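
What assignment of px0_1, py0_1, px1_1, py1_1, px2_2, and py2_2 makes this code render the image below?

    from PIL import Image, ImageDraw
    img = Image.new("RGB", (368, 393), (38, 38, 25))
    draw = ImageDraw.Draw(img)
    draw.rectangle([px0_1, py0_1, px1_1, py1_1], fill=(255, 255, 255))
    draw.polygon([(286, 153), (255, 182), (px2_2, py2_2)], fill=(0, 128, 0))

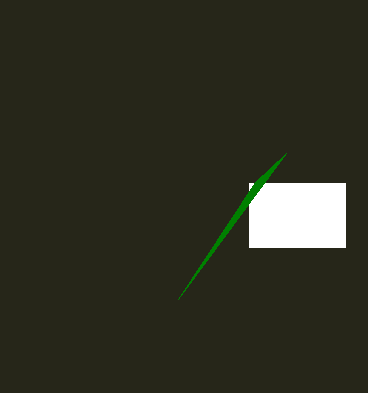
px0_1 = 249
py0_1 = 183
px1_1 = 345
py1_1 = 247
px2_2 = 178
py2_2 = 299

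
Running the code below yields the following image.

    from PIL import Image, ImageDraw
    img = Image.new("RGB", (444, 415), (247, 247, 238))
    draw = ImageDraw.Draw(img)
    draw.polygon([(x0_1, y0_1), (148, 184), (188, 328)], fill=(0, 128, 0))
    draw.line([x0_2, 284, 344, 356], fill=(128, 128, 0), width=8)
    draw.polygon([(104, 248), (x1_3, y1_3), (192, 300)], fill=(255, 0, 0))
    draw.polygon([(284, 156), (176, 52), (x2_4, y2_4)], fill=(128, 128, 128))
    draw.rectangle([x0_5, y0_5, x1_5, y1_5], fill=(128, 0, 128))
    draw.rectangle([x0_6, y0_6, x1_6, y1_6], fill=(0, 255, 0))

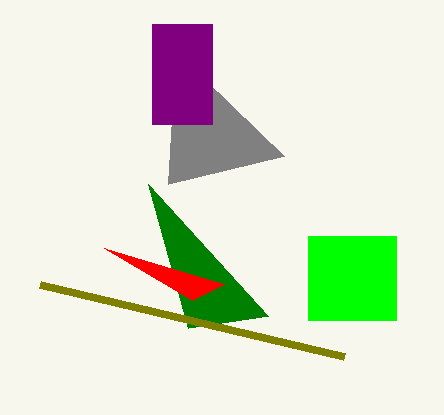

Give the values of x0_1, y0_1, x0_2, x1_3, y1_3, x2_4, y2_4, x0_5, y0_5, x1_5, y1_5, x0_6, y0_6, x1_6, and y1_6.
x0_1 = 268, y0_1 = 316, x0_2 = 40, x1_3 = 224, y1_3 = 284, x2_4 = 168, y2_4 = 184, x0_5 = 152, y0_5 = 24, x1_5 = 212, y1_5 = 124, x0_6 = 308, y0_6 = 236, x1_6 = 396, y1_6 = 320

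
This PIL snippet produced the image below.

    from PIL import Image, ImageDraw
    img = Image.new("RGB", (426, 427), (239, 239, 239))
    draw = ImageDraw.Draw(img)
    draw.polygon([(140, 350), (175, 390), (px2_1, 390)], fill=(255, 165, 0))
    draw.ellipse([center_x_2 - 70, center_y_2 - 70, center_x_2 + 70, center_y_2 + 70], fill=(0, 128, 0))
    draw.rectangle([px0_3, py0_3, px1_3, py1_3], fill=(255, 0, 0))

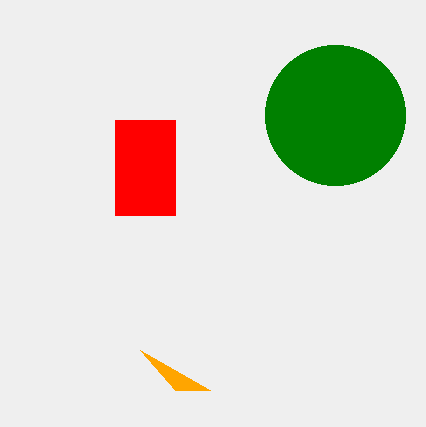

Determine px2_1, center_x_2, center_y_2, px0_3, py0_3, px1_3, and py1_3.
px2_1 = 210; center_x_2 = 335; center_y_2 = 115; px0_3 = 115; py0_3 = 120; px1_3 = 175; py1_3 = 215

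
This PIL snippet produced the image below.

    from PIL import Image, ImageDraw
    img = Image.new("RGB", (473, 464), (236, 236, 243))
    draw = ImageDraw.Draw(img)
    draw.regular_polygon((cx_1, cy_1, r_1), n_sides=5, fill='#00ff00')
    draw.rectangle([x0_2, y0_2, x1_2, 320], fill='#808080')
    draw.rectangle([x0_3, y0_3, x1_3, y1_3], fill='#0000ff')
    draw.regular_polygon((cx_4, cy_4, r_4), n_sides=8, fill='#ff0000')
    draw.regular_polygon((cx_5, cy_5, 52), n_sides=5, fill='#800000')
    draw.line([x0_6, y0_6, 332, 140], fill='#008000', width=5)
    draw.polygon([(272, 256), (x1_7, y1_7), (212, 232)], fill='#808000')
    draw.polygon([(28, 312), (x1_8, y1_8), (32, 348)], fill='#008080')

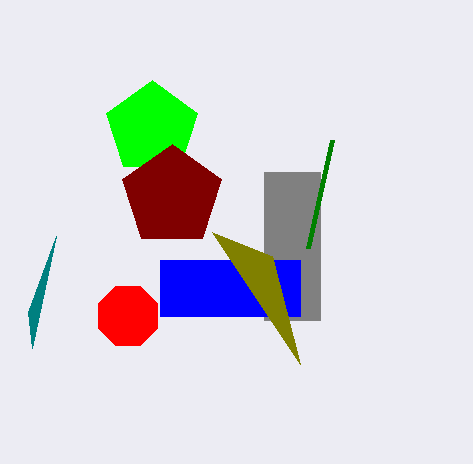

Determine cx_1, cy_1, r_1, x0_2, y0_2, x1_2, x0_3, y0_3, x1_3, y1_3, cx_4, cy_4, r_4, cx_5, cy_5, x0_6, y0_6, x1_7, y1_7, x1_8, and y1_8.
cx_1 = 152
cy_1 = 128
r_1 = 48
x0_2 = 264
y0_2 = 172
x1_2 = 320
x0_3 = 160
y0_3 = 260
x1_3 = 300
y1_3 = 316
cx_4 = 128
cy_4 = 316
r_4 = 32
cx_5 = 172
cy_5 = 196
x0_6 = 308
y0_6 = 248
x1_7 = 300
y1_7 = 364
x1_8 = 56
y1_8 = 236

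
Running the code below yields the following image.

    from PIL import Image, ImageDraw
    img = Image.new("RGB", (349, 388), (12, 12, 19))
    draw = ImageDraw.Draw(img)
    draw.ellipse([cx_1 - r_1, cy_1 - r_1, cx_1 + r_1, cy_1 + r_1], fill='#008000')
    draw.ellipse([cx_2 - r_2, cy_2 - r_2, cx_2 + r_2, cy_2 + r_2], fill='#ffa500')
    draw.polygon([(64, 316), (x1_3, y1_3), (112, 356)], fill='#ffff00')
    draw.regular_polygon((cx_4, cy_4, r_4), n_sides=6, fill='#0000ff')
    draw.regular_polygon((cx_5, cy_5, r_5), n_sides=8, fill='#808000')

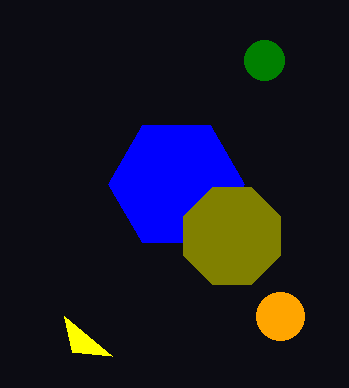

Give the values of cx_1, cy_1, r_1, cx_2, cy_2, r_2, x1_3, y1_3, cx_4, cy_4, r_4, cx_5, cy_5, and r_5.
cx_1 = 264; cy_1 = 60; r_1 = 20; cx_2 = 280; cy_2 = 316; r_2 = 24; x1_3 = 72; y1_3 = 352; cx_4 = 176; cy_4 = 184; r_4 = 68; cx_5 = 232; cy_5 = 236; r_5 = 52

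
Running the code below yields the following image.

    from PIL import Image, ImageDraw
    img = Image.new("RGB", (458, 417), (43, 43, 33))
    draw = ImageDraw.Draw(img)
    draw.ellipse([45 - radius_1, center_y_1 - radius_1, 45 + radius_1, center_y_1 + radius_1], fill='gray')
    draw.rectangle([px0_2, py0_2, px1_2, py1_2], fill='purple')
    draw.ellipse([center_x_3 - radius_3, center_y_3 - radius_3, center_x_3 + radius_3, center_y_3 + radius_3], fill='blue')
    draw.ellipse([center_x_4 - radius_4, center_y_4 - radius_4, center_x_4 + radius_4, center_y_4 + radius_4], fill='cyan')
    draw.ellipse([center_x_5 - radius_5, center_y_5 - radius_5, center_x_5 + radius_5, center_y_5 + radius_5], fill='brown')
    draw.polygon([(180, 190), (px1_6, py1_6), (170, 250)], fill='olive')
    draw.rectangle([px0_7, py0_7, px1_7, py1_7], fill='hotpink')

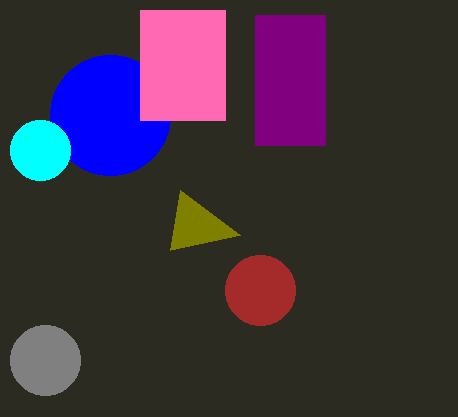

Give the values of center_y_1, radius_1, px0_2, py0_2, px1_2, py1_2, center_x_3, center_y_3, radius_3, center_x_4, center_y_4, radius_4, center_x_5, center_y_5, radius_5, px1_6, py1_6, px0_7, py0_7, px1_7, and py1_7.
center_y_1 = 360, radius_1 = 35, px0_2 = 255, py0_2 = 15, px1_2 = 325, py1_2 = 145, center_x_3 = 110, center_y_3 = 115, radius_3 = 60, center_x_4 = 40, center_y_4 = 150, radius_4 = 30, center_x_5 = 260, center_y_5 = 290, radius_5 = 35, px1_6 = 240, py1_6 = 235, px0_7 = 140, py0_7 = 10, px1_7 = 225, py1_7 = 120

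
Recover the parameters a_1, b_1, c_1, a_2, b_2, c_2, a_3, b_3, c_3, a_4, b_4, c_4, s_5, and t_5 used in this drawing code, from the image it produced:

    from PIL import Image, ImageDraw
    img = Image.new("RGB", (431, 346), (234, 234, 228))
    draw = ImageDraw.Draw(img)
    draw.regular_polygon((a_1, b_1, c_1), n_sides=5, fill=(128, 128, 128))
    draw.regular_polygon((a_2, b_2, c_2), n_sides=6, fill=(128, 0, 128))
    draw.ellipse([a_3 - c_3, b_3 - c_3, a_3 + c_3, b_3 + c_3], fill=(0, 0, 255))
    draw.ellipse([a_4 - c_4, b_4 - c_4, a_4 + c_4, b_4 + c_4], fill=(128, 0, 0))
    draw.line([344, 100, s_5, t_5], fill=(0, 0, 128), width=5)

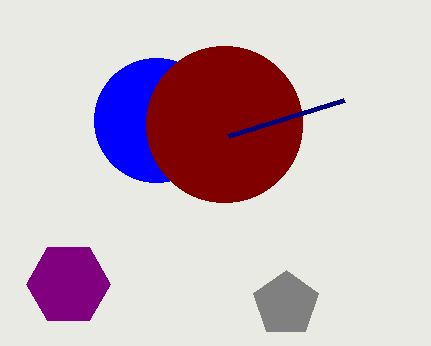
a_1 = 286
b_1 = 304
c_1 = 34
a_2 = 68
b_2 = 284
c_2 = 42
a_3 = 156
b_3 = 120
c_3 = 62
a_4 = 224
b_4 = 124
c_4 = 78
s_5 = 228
t_5 = 136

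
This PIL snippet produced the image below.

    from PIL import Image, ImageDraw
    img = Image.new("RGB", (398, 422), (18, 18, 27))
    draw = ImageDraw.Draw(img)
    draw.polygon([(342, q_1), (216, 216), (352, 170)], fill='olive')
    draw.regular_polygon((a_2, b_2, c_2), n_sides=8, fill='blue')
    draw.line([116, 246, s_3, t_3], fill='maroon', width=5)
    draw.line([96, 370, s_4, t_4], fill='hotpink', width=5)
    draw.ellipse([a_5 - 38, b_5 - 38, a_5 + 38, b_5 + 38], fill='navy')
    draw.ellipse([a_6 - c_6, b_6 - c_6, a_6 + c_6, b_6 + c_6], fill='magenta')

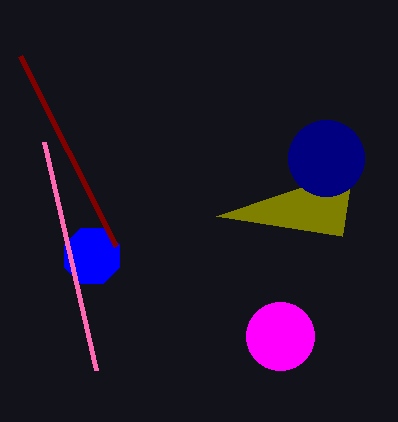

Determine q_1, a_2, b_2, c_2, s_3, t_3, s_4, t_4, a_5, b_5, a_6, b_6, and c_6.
q_1 = 236; a_2 = 92; b_2 = 256; c_2 = 30; s_3 = 20; t_3 = 56; s_4 = 44; t_4 = 142; a_5 = 326; b_5 = 158; a_6 = 280; b_6 = 336; c_6 = 34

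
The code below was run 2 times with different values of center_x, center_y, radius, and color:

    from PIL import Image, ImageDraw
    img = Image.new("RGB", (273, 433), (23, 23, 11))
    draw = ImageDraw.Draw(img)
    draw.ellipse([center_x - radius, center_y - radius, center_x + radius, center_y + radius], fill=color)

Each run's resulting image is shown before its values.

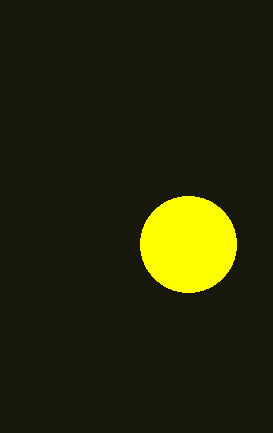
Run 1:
center_x = 188
center_y = 244
radius = 48
color = 'yellow'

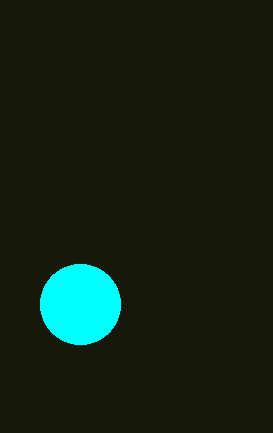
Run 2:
center_x = 80, center_y = 304, radius = 40, color = 'cyan'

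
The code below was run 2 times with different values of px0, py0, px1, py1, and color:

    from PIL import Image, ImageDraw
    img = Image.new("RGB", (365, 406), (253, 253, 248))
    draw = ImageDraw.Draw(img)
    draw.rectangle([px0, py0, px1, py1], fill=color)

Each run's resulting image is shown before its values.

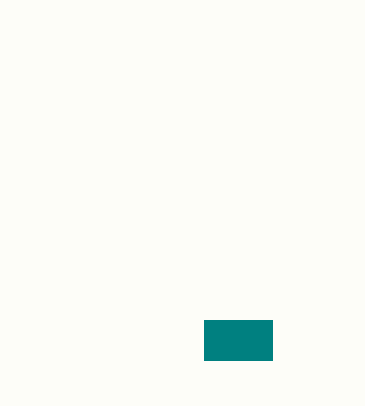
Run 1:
px0 = 204
py0 = 320
px1 = 272
py1 = 360
color = 'teal'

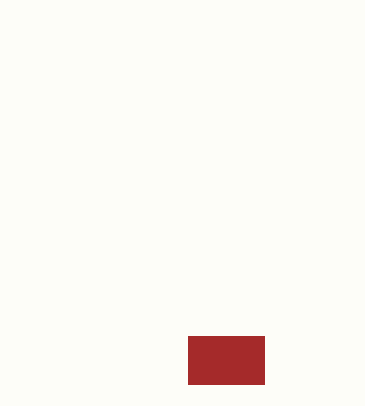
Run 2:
px0 = 188, py0 = 336, px1 = 264, py1 = 384, color = 'brown'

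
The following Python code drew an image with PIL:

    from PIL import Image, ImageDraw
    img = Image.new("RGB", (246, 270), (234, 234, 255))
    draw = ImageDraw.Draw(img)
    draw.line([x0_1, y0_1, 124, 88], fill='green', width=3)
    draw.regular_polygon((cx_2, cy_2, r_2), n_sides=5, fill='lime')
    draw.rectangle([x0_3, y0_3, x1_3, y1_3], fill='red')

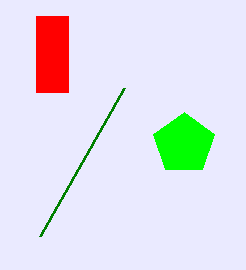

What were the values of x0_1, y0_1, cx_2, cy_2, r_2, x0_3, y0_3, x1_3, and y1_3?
x0_1 = 40
y0_1 = 236
cx_2 = 184
cy_2 = 144
r_2 = 32
x0_3 = 36
y0_3 = 16
x1_3 = 68
y1_3 = 92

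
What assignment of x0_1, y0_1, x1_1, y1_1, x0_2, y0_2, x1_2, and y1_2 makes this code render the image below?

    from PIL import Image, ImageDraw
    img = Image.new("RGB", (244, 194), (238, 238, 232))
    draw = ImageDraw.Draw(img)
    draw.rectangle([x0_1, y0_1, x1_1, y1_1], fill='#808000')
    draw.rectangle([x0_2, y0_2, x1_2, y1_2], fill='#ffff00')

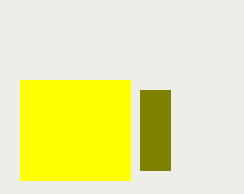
x0_1 = 140; y0_1 = 90; x1_1 = 170; y1_1 = 170; x0_2 = 20; y0_2 = 80; x1_2 = 130; y1_2 = 180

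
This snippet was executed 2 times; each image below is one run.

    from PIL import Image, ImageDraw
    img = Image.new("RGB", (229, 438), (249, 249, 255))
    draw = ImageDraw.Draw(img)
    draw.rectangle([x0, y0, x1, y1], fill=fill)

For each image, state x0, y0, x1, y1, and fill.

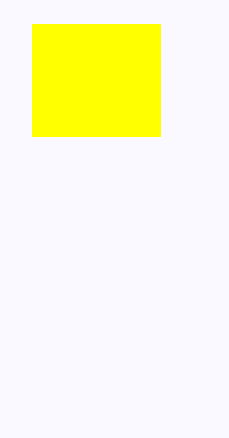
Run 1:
x0 = 32; y0 = 24; x1 = 160; y1 = 136; fill = 'yellow'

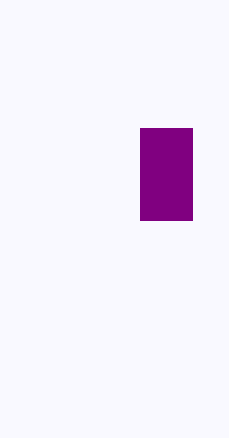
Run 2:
x0 = 140; y0 = 128; x1 = 192; y1 = 220; fill = 'purple'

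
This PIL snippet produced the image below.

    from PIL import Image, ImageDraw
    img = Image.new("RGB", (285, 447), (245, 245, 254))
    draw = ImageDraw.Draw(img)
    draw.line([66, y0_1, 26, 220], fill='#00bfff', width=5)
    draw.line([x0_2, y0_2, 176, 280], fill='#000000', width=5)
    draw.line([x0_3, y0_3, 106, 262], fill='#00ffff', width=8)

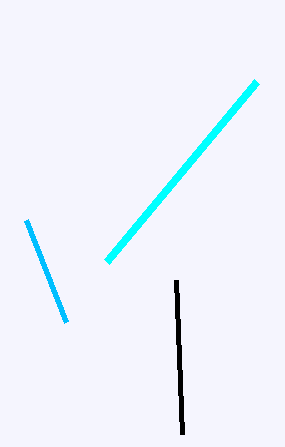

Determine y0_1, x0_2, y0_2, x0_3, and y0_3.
y0_1 = 322, x0_2 = 182, y0_2 = 434, x0_3 = 256, y0_3 = 82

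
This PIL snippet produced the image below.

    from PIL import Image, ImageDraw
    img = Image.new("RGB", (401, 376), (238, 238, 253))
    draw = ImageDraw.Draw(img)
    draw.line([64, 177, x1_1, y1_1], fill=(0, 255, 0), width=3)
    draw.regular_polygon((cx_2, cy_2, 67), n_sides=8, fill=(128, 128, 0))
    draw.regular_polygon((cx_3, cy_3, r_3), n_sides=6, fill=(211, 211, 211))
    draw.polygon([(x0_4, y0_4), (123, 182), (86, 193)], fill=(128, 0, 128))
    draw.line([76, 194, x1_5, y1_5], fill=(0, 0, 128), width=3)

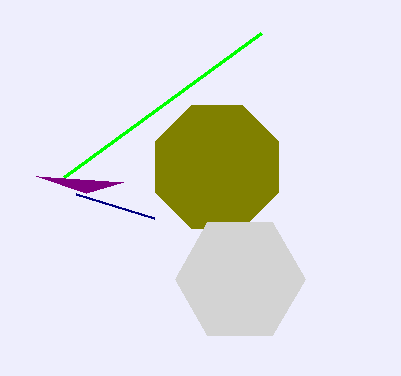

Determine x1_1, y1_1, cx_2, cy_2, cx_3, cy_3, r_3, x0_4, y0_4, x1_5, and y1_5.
x1_1 = 261; y1_1 = 33; cx_2 = 217; cy_2 = 167; cx_3 = 240; cy_3 = 279; r_3 = 65; x0_4 = 36; y0_4 = 176; x1_5 = 154; y1_5 = 218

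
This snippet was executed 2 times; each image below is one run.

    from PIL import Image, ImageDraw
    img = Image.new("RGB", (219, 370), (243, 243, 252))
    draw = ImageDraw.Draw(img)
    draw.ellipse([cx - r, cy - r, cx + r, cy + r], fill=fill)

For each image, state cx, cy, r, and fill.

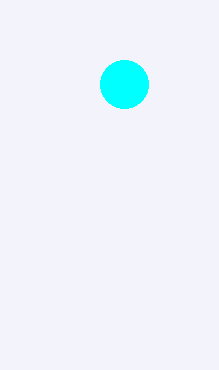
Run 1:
cx = 124, cy = 84, r = 24, fill = 'cyan'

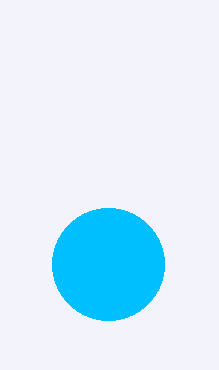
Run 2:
cx = 108, cy = 264, r = 56, fill = 'deepskyblue'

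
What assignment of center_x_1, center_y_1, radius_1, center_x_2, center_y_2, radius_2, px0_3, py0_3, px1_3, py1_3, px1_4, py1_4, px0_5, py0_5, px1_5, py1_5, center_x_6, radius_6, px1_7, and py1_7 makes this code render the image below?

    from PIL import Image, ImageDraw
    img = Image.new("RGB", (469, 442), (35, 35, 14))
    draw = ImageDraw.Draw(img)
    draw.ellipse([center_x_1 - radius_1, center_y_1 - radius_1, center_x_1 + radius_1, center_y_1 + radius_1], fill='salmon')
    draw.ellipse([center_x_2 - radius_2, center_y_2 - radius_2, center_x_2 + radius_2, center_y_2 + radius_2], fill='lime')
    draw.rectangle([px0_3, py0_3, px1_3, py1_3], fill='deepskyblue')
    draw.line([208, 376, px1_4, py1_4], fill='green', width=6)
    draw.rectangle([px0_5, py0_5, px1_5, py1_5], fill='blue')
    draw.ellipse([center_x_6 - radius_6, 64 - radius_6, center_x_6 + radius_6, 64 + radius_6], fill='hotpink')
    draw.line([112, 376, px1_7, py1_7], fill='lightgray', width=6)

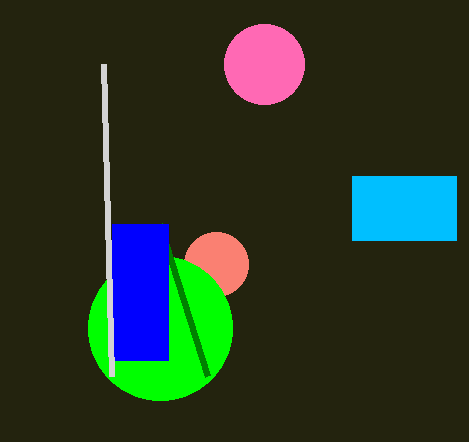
center_x_1 = 216
center_y_1 = 264
radius_1 = 32
center_x_2 = 160
center_y_2 = 328
radius_2 = 72
px0_3 = 352
py0_3 = 176
px1_3 = 456
py1_3 = 240
px1_4 = 160
py1_4 = 224
px0_5 = 112
py0_5 = 224
px1_5 = 168
py1_5 = 360
center_x_6 = 264
radius_6 = 40
px1_7 = 104
py1_7 = 64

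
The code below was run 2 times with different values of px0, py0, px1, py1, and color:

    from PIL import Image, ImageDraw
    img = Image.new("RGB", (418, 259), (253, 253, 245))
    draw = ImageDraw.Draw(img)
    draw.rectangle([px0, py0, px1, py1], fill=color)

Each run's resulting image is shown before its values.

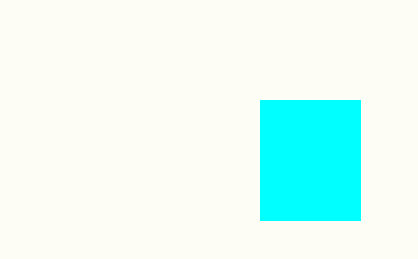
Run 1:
px0 = 260
py0 = 100
px1 = 360
py1 = 220
color = 'cyan'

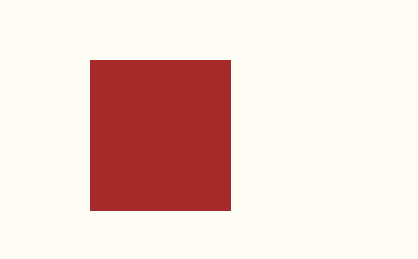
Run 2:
px0 = 90; py0 = 60; px1 = 230; py1 = 210; color = 'brown'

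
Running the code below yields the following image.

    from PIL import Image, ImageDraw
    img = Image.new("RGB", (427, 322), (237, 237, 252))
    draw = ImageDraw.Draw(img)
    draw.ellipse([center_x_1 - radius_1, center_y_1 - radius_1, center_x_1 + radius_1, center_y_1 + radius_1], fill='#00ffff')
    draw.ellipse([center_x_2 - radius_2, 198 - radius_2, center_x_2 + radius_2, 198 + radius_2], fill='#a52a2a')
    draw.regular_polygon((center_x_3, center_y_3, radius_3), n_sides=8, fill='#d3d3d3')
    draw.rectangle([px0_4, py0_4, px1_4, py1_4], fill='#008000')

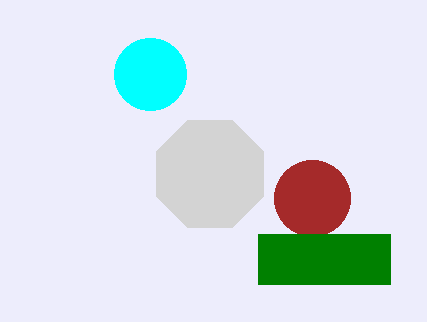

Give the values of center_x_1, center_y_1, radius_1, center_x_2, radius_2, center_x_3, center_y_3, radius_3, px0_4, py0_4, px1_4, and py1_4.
center_x_1 = 150
center_y_1 = 74
radius_1 = 36
center_x_2 = 312
radius_2 = 38
center_x_3 = 210
center_y_3 = 174
radius_3 = 58
px0_4 = 258
py0_4 = 234
px1_4 = 390
py1_4 = 284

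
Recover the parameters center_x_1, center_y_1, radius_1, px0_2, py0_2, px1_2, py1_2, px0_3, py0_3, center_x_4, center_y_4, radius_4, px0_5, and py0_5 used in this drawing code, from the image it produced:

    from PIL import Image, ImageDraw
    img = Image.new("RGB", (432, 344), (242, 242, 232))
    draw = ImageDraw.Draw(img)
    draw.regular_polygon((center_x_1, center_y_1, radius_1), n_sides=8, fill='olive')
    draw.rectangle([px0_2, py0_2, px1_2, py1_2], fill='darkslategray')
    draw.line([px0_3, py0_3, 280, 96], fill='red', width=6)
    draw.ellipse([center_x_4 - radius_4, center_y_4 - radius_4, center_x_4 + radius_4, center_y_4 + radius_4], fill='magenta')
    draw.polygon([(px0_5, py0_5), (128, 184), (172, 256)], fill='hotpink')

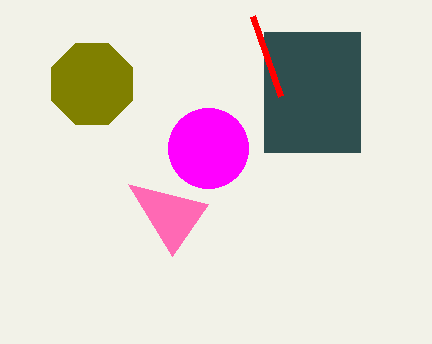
center_x_1 = 92, center_y_1 = 84, radius_1 = 44, px0_2 = 264, py0_2 = 32, px1_2 = 360, py1_2 = 152, px0_3 = 252, py0_3 = 16, center_x_4 = 208, center_y_4 = 148, radius_4 = 40, px0_5 = 208, py0_5 = 204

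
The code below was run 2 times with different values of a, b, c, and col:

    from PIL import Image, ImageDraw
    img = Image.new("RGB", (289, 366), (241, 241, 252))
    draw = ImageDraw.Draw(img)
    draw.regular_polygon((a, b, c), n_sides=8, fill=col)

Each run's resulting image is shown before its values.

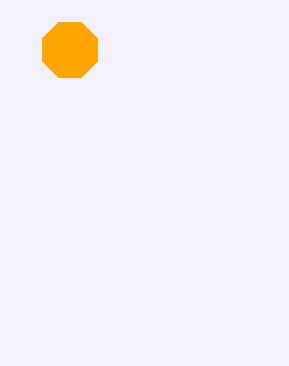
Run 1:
a = 70; b = 50; c = 30; col = 'orange'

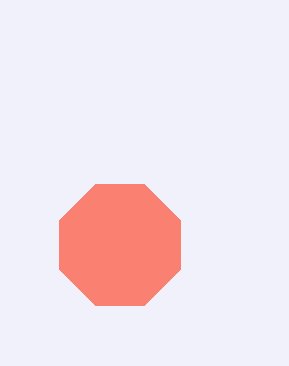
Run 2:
a = 120, b = 245, c = 65, col = 'salmon'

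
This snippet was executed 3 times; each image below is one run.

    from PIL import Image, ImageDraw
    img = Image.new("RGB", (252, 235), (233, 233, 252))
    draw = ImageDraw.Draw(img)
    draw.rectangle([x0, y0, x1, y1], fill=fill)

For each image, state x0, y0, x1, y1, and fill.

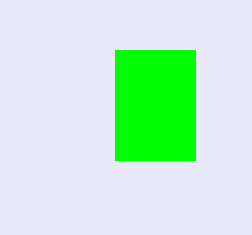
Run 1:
x0 = 115, y0 = 50, x1 = 195, y1 = 160, fill = 'lime'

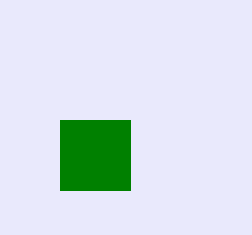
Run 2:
x0 = 60, y0 = 120, x1 = 130, y1 = 190, fill = 'green'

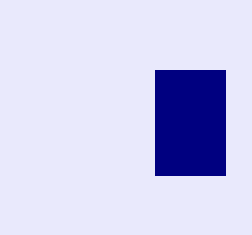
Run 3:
x0 = 155, y0 = 70, x1 = 225, y1 = 175, fill = 'navy'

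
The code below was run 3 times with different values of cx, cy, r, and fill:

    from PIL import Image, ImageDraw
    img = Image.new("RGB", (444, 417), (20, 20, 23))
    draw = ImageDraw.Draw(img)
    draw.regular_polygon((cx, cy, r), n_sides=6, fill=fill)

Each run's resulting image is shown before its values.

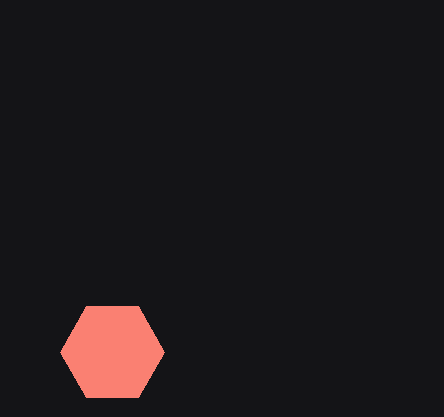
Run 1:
cx = 112
cy = 352
r = 52
fill = 'salmon'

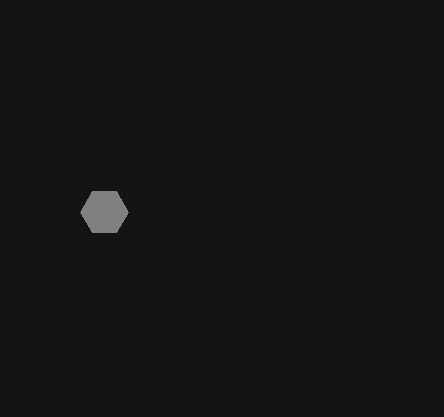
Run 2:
cx = 104, cy = 212, r = 24, fill = 'gray'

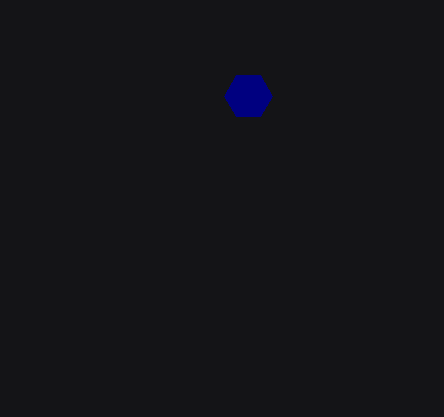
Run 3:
cx = 248, cy = 96, r = 24, fill = 'navy'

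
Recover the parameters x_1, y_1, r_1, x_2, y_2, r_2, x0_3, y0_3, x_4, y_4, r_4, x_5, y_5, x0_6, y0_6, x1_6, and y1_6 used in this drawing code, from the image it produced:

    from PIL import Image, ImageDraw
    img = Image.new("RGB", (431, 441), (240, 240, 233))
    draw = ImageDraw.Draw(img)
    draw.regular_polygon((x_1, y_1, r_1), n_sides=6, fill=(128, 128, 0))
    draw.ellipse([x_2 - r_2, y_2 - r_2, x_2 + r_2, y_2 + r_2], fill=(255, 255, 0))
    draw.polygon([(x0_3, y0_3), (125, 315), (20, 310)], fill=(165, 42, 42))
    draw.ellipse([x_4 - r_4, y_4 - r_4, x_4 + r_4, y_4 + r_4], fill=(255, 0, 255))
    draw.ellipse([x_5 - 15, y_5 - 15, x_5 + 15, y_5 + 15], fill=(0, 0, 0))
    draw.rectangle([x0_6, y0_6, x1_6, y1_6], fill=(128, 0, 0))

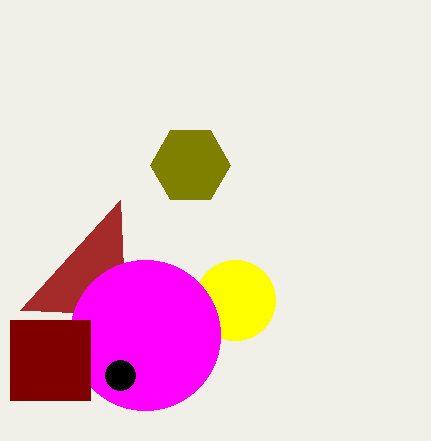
x_1 = 190
y_1 = 165
r_1 = 40
x_2 = 235
y_2 = 300
r_2 = 40
x0_3 = 120
y0_3 = 200
x_4 = 145
y_4 = 335
r_4 = 75
x_5 = 120
y_5 = 375
x0_6 = 10
y0_6 = 320
x1_6 = 90
y1_6 = 400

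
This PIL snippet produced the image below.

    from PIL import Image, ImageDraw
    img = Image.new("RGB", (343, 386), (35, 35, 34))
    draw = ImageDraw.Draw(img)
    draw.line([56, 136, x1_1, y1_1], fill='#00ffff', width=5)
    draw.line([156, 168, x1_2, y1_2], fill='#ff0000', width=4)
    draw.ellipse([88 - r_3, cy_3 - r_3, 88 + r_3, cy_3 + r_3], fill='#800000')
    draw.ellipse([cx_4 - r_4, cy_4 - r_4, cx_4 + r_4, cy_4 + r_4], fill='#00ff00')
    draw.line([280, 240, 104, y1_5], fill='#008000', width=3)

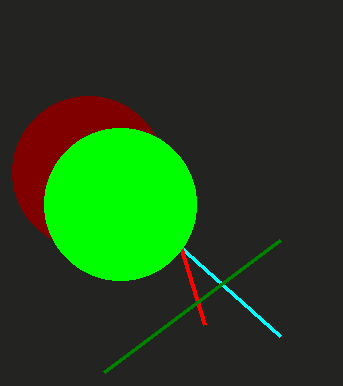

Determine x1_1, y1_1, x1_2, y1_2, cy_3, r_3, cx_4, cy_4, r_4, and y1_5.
x1_1 = 280
y1_1 = 336
x1_2 = 204
y1_2 = 324
cy_3 = 172
r_3 = 76
cx_4 = 120
cy_4 = 204
r_4 = 76
y1_5 = 372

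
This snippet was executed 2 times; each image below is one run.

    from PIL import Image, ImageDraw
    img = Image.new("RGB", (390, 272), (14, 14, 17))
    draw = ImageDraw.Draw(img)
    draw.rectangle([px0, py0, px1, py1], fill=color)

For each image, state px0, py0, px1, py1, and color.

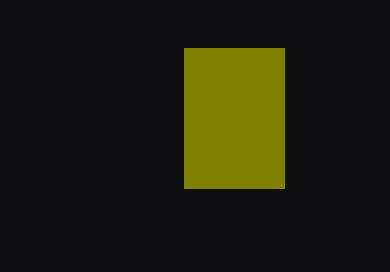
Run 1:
px0 = 184; py0 = 48; px1 = 284; py1 = 188; color = 'olive'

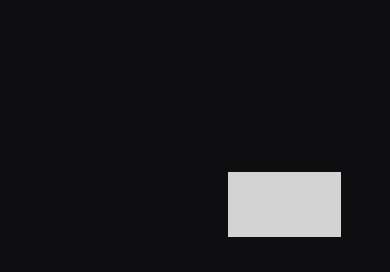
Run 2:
px0 = 228
py0 = 172
px1 = 340
py1 = 236
color = 'lightgray'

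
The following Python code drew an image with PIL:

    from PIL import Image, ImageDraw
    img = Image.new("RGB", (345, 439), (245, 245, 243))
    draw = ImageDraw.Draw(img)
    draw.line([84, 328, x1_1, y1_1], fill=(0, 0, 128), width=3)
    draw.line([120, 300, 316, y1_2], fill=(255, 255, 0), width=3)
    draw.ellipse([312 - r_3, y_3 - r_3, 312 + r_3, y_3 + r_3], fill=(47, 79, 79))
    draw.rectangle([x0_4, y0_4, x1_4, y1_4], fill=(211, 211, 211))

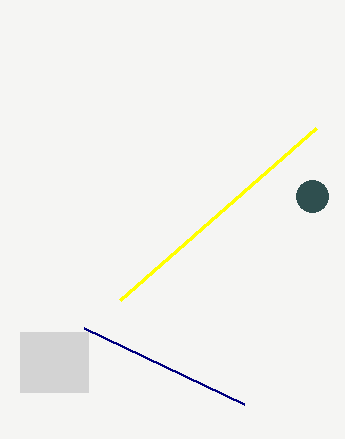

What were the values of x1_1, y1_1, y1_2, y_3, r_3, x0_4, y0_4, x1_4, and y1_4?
x1_1 = 244
y1_1 = 404
y1_2 = 128
y_3 = 196
r_3 = 16
x0_4 = 20
y0_4 = 332
x1_4 = 88
y1_4 = 392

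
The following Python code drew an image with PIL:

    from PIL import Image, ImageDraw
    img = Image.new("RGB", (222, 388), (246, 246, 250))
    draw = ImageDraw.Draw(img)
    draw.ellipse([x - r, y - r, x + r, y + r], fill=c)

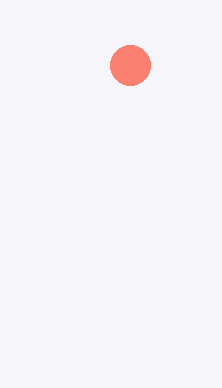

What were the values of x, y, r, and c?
x = 130; y = 65; r = 20; c = 'salmon'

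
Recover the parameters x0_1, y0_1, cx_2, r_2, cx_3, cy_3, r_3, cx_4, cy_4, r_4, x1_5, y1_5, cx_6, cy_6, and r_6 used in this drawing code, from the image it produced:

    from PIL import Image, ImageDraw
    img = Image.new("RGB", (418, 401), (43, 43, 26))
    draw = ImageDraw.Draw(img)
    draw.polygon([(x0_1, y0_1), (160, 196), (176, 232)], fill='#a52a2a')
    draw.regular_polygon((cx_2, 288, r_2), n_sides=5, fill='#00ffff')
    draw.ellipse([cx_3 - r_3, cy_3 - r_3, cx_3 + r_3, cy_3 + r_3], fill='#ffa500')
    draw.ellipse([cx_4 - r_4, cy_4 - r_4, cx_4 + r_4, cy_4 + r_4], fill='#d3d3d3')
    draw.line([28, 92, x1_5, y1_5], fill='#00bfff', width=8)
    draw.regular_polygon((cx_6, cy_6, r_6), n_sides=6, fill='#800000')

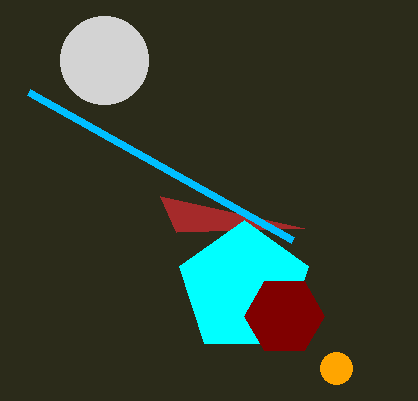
x0_1 = 304, y0_1 = 228, cx_2 = 244, r_2 = 68, cx_3 = 336, cy_3 = 368, r_3 = 16, cx_4 = 104, cy_4 = 60, r_4 = 44, x1_5 = 292, y1_5 = 240, cx_6 = 284, cy_6 = 316, r_6 = 40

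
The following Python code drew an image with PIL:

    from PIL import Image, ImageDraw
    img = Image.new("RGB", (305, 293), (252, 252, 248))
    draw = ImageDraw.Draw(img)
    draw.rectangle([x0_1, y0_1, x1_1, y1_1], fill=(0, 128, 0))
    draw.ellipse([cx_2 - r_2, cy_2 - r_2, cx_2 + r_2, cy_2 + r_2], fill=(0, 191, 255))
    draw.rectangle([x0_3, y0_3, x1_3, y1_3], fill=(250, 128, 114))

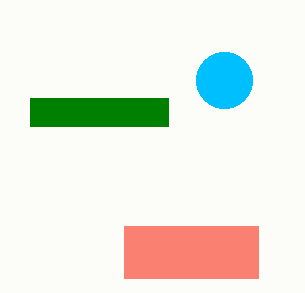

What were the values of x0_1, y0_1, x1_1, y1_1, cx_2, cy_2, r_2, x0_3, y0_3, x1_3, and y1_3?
x0_1 = 30, y0_1 = 98, x1_1 = 168, y1_1 = 126, cx_2 = 224, cy_2 = 80, r_2 = 28, x0_3 = 124, y0_3 = 226, x1_3 = 258, y1_3 = 278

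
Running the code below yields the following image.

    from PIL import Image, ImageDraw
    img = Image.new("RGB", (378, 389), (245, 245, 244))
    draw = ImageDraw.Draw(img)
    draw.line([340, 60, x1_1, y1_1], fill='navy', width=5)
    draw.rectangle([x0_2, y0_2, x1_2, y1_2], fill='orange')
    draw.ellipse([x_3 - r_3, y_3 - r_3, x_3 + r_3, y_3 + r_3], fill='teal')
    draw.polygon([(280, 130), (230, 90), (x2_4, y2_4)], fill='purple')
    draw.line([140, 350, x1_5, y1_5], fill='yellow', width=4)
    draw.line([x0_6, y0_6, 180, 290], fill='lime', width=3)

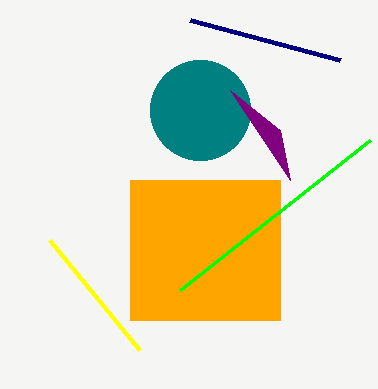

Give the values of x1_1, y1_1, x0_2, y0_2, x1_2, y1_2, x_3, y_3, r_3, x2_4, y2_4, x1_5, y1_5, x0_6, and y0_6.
x1_1 = 190, y1_1 = 20, x0_2 = 130, y0_2 = 180, x1_2 = 280, y1_2 = 320, x_3 = 200, y_3 = 110, r_3 = 50, x2_4 = 290, y2_4 = 180, x1_5 = 50, y1_5 = 240, x0_6 = 370, y0_6 = 140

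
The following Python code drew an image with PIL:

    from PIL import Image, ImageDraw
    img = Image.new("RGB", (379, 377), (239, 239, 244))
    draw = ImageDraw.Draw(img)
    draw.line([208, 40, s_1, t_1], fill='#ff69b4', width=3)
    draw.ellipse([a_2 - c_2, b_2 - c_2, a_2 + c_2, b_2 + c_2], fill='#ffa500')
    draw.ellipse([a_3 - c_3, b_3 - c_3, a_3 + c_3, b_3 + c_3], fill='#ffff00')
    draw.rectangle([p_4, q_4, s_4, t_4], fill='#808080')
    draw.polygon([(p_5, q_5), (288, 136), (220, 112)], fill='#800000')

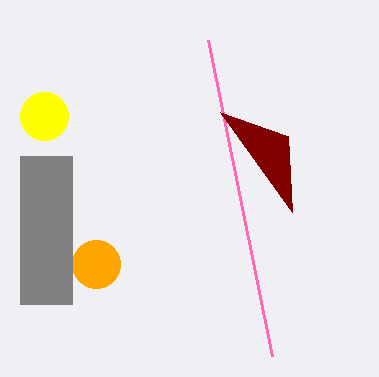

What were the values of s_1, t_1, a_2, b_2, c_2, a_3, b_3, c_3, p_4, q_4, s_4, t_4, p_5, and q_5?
s_1 = 272
t_1 = 356
a_2 = 96
b_2 = 264
c_2 = 24
a_3 = 44
b_3 = 116
c_3 = 24
p_4 = 20
q_4 = 156
s_4 = 72
t_4 = 304
p_5 = 292
q_5 = 212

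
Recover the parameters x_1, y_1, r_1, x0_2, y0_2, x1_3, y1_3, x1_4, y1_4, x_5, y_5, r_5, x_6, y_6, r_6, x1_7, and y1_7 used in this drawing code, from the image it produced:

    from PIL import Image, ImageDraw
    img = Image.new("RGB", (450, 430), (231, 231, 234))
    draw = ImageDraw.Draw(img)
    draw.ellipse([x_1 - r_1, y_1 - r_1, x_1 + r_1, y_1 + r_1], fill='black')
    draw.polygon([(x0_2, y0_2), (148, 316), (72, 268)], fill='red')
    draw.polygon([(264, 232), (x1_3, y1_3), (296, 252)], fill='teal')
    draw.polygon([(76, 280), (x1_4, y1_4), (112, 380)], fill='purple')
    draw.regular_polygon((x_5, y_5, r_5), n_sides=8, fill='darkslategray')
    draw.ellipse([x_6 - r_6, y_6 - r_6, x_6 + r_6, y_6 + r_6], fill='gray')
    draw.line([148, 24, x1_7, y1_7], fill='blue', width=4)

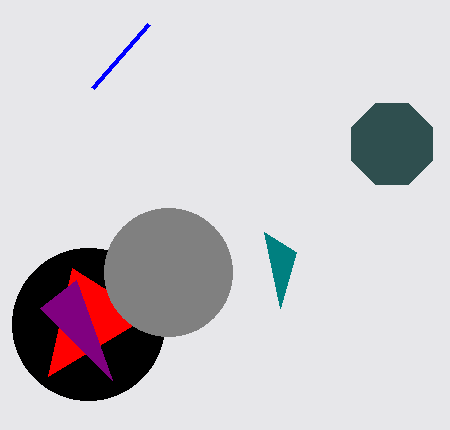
x_1 = 88
y_1 = 324
r_1 = 76
x0_2 = 48
y0_2 = 376
x1_3 = 280
y1_3 = 308
x1_4 = 40
y1_4 = 308
x_5 = 392
y_5 = 144
r_5 = 44
x_6 = 168
y_6 = 272
r_6 = 64
x1_7 = 92
y1_7 = 88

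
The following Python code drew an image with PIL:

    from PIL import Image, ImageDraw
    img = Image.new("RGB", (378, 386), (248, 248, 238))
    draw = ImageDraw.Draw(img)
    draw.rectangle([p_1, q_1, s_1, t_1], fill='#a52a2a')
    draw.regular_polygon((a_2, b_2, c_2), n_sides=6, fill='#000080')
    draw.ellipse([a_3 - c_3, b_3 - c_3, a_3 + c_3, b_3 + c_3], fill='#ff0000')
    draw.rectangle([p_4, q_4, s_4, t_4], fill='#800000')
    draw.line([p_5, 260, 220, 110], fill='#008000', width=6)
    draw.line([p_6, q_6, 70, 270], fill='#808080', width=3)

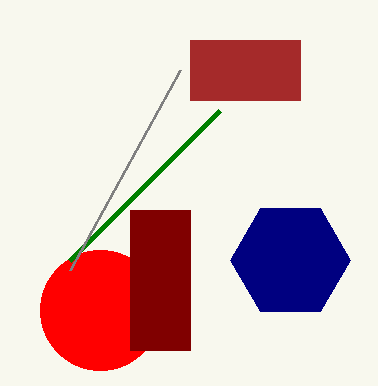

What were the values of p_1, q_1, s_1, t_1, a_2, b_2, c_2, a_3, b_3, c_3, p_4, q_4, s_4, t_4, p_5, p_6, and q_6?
p_1 = 190; q_1 = 40; s_1 = 300; t_1 = 100; a_2 = 290; b_2 = 260; c_2 = 60; a_3 = 100; b_3 = 310; c_3 = 60; p_4 = 130; q_4 = 210; s_4 = 190; t_4 = 350; p_5 = 70; p_6 = 180; q_6 = 70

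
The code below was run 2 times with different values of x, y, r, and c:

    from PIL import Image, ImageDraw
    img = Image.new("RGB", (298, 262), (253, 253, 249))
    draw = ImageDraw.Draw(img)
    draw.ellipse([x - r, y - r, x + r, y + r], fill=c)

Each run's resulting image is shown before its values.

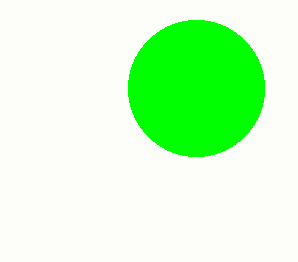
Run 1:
x = 196
y = 88
r = 68
c = 'lime'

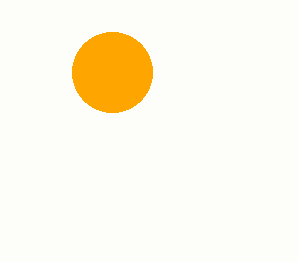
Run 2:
x = 112
y = 72
r = 40
c = 'orange'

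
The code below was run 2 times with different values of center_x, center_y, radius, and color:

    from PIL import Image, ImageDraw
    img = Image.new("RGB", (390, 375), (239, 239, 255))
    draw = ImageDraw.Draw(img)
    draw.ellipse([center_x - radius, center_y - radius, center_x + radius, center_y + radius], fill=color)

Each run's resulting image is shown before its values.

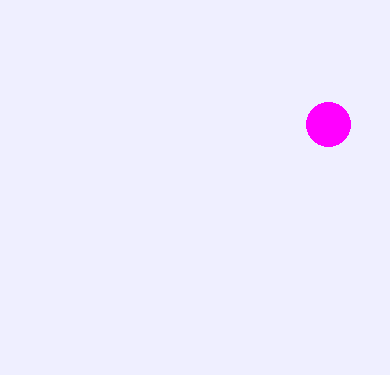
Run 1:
center_x = 328; center_y = 124; radius = 22; color = 'magenta'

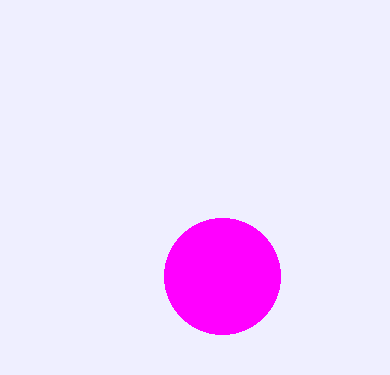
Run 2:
center_x = 222, center_y = 276, radius = 58, color = 'magenta'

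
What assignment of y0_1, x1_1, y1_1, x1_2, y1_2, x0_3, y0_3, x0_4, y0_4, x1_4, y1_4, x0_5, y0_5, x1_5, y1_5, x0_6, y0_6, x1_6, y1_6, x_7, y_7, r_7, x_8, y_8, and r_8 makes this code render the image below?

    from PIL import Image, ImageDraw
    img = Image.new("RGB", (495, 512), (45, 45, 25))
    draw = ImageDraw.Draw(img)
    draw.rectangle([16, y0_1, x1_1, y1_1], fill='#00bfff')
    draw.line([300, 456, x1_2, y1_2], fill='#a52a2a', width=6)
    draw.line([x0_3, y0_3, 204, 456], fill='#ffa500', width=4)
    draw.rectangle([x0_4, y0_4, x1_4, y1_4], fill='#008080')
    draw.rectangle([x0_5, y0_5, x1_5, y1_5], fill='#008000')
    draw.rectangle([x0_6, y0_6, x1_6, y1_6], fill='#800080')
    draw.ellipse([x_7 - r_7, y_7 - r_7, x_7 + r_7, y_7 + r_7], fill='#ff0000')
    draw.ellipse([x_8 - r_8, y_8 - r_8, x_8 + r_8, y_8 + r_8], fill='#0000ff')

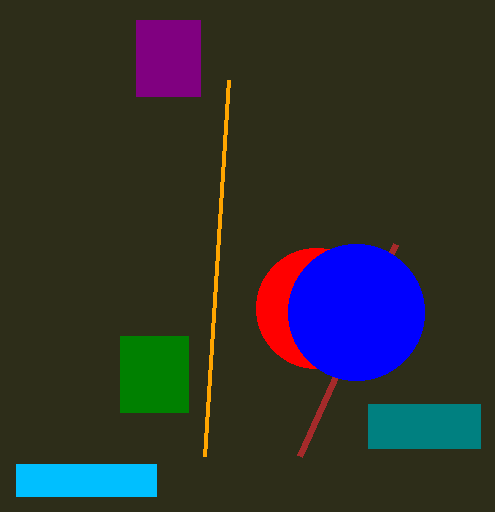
y0_1 = 464, x1_1 = 156, y1_1 = 496, x1_2 = 396, y1_2 = 244, x0_3 = 228, y0_3 = 80, x0_4 = 368, y0_4 = 404, x1_4 = 480, y1_4 = 448, x0_5 = 120, y0_5 = 336, x1_5 = 188, y1_5 = 412, x0_6 = 136, y0_6 = 20, x1_6 = 200, y1_6 = 96, x_7 = 316, y_7 = 308, r_7 = 60, x_8 = 356, y_8 = 312, r_8 = 68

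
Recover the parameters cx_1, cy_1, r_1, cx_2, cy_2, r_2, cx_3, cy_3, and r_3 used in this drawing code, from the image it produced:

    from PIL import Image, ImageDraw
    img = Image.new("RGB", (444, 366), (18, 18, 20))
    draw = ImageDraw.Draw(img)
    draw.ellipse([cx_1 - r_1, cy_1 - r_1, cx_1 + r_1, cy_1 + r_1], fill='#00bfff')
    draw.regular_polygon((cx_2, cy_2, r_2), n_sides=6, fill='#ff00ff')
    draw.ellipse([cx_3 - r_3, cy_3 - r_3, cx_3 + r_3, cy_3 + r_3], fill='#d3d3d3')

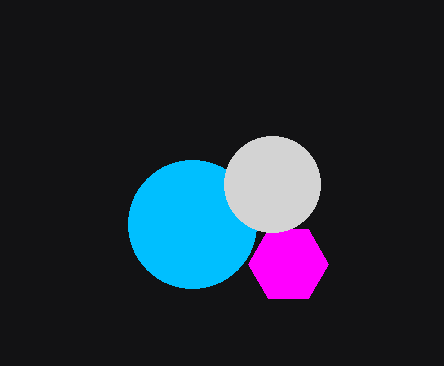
cx_1 = 192, cy_1 = 224, r_1 = 64, cx_2 = 288, cy_2 = 264, r_2 = 40, cx_3 = 272, cy_3 = 184, r_3 = 48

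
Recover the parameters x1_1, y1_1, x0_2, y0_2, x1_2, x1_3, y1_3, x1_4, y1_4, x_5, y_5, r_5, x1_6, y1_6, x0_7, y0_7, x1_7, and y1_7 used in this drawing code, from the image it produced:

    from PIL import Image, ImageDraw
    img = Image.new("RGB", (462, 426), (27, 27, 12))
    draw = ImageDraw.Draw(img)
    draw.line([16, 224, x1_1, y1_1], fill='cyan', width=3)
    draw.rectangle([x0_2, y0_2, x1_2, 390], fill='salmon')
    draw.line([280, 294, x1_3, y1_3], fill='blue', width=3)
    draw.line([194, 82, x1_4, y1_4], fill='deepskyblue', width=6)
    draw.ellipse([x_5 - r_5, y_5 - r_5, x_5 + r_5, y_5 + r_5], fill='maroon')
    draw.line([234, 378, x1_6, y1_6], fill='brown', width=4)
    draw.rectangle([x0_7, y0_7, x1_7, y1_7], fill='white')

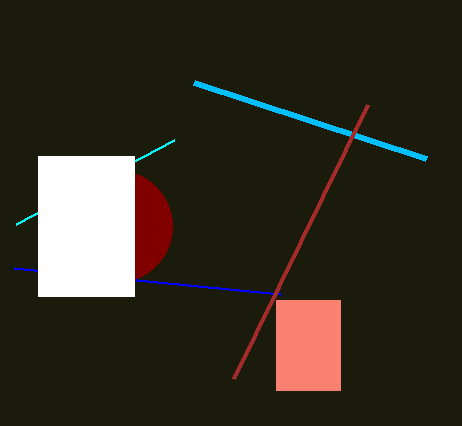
x1_1 = 174, y1_1 = 140, x0_2 = 276, y0_2 = 300, x1_2 = 340, x1_3 = 14, y1_3 = 268, x1_4 = 426, y1_4 = 158, x_5 = 116, y_5 = 226, r_5 = 56, x1_6 = 368, y1_6 = 104, x0_7 = 38, y0_7 = 156, x1_7 = 134, y1_7 = 296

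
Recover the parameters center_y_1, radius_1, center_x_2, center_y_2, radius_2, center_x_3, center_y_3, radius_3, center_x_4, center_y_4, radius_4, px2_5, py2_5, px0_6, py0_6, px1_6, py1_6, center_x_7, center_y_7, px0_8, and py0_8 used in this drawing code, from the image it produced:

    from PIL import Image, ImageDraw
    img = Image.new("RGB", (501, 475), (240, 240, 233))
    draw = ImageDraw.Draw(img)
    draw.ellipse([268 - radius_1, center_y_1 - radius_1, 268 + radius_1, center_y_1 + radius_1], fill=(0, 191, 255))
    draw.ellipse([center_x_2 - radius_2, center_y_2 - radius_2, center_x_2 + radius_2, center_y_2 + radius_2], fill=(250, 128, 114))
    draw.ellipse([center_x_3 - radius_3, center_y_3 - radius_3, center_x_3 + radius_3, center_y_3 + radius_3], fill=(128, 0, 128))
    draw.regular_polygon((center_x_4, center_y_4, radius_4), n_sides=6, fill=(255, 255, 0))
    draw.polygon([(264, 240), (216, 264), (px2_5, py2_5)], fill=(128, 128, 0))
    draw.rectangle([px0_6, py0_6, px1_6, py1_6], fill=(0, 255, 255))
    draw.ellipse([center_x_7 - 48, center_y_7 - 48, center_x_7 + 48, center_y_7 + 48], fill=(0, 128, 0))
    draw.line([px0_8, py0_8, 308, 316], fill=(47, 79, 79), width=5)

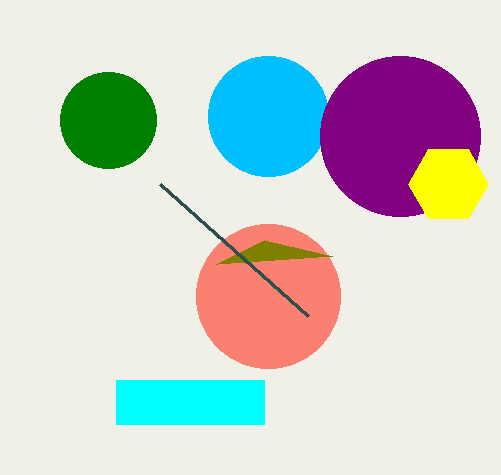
center_y_1 = 116, radius_1 = 60, center_x_2 = 268, center_y_2 = 296, radius_2 = 72, center_x_3 = 400, center_y_3 = 136, radius_3 = 80, center_x_4 = 448, center_y_4 = 184, radius_4 = 40, px2_5 = 332, py2_5 = 256, px0_6 = 116, py0_6 = 380, px1_6 = 264, py1_6 = 424, center_x_7 = 108, center_y_7 = 120, px0_8 = 160, py0_8 = 184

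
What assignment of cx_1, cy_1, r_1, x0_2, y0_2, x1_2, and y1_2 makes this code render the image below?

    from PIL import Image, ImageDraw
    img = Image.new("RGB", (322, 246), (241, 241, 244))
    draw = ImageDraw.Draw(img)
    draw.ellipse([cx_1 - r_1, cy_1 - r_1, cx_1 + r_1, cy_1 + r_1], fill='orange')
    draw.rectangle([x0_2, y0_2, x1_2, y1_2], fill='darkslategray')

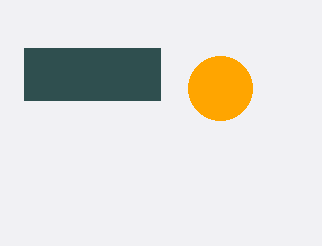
cx_1 = 220, cy_1 = 88, r_1 = 32, x0_2 = 24, y0_2 = 48, x1_2 = 160, y1_2 = 100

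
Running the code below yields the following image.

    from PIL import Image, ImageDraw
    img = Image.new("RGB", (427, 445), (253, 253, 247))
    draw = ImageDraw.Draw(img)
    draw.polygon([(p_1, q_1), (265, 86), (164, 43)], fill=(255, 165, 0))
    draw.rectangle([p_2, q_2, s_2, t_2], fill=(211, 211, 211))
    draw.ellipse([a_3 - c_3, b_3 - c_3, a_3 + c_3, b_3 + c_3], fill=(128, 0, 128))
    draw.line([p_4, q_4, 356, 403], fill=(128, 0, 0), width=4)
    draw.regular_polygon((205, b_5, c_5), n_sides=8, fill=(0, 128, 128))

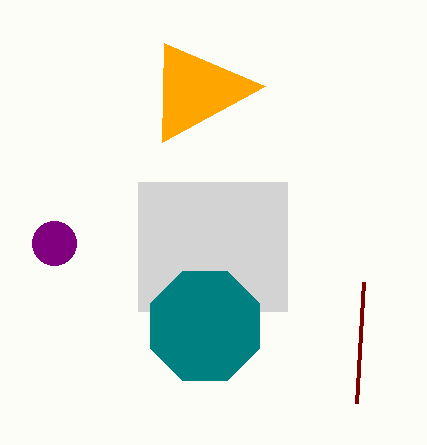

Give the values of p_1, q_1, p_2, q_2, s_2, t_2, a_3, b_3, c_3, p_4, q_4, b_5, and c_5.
p_1 = 162
q_1 = 142
p_2 = 138
q_2 = 182
s_2 = 287
t_2 = 311
a_3 = 54
b_3 = 243
c_3 = 22
p_4 = 363
q_4 = 282
b_5 = 326
c_5 = 59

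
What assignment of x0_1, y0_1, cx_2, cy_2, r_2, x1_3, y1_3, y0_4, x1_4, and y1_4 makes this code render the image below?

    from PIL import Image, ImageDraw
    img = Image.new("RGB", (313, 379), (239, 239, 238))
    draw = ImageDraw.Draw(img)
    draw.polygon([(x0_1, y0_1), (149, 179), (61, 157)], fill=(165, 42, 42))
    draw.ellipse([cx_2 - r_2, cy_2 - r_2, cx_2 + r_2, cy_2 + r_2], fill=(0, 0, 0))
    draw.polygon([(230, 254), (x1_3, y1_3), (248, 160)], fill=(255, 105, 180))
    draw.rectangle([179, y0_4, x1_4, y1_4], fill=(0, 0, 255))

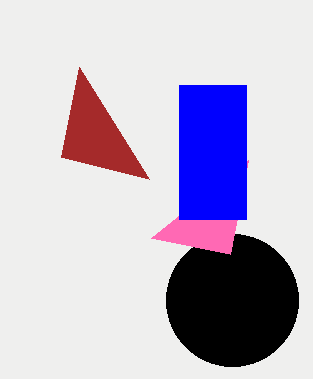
x0_1 = 79
y0_1 = 67
cx_2 = 232
cy_2 = 300
r_2 = 66
x1_3 = 151
y1_3 = 238
y0_4 = 85
x1_4 = 246
y1_4 = 219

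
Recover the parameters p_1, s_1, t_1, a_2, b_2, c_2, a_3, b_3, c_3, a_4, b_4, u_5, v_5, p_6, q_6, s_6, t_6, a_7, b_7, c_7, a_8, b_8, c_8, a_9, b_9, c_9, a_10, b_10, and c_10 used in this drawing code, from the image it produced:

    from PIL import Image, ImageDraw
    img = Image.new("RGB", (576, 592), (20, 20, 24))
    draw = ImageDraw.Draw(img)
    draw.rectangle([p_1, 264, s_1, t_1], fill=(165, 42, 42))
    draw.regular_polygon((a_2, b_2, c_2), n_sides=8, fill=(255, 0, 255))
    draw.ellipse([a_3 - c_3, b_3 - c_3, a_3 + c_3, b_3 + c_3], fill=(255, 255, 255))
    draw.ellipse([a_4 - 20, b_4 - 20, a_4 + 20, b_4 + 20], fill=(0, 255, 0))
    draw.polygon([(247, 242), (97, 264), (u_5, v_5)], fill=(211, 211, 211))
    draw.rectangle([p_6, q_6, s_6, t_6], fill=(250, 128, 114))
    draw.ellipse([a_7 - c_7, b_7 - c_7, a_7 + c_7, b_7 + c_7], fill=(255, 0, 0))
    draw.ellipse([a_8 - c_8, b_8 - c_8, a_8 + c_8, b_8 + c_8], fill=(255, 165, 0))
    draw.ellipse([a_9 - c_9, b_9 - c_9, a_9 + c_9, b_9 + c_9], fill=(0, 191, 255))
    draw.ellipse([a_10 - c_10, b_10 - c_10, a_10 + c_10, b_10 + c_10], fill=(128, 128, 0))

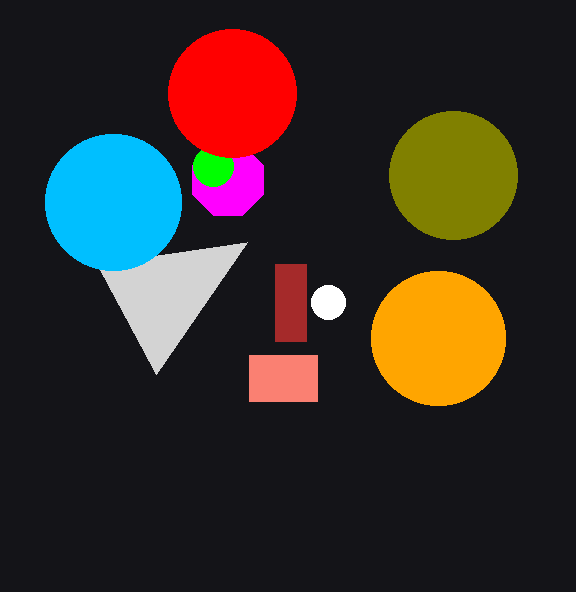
p_1 = 275; s_1 = 306; t_1 = 341; a_2 = 228; b_2 = 180; c_2 = 38; a_3 = 328; b_3 = 302; c_3 = 17; a_4 = 213; b_4 = 166; u_5 = 156; v_5 = 374; p_6 = 249; q_6 = 355; s_6 = 317; t_6 = 401; a_7 = 232; b_7 = 93; c_7 = 64; a_8 = 438; b_8 = 338; c_8 = 67; a_9 = 113; b_9 = 202; c_9 = 68; a_10 = 453; b_10 = 175; c_10 = 64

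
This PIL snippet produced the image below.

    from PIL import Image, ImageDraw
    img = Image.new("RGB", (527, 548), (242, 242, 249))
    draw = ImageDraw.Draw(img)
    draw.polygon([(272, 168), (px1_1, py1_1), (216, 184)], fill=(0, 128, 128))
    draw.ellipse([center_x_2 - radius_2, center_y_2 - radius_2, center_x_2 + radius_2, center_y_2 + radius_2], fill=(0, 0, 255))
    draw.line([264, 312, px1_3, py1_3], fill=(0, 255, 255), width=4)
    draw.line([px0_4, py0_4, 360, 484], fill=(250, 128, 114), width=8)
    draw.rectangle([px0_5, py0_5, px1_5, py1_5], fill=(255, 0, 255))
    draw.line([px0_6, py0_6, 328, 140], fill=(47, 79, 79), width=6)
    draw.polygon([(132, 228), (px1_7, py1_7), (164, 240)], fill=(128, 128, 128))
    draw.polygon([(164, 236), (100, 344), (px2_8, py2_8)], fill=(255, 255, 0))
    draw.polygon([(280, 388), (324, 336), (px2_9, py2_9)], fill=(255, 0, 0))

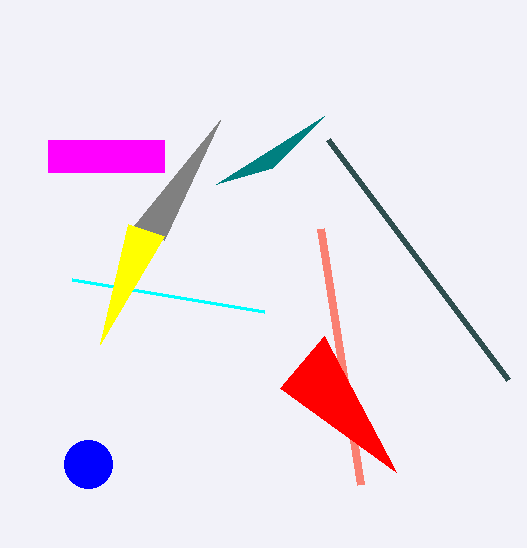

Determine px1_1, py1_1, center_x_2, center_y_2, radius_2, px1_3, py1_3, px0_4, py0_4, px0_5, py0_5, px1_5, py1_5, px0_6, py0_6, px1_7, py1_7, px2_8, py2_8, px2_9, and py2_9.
px1_1 = 324
py1_1 = 116
center_x_2 = 88
center_y_2 = 464
radius_2 = 24
px1_3 = 72
py1_3 = 280
px0_4 = 320
py0_4 = 228
px0_5 = 48
py0_5 = 140
px1_5 = 164
py1_5 = 172
px0_6 = 508
py0_6 = 380
px1_7 = 220
py1_7 = 120
px2_8 = 128
py2_8 = 224
px2_9 = 396
py2_9 = 472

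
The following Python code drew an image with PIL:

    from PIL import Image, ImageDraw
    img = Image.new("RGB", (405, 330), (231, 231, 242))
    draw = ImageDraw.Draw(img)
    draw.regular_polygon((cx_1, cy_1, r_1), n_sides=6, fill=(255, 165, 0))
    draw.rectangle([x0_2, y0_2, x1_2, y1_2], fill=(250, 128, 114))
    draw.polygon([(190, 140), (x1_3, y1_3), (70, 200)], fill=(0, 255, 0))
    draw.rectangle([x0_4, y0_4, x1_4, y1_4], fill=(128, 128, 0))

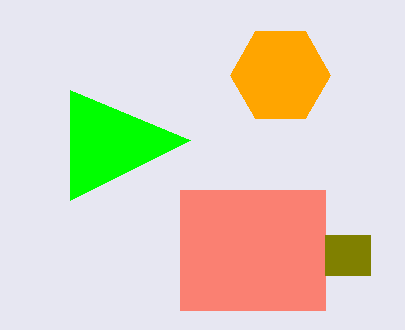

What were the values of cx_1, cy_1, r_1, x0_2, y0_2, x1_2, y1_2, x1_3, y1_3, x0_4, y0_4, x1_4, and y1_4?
cx_1 = 280; cy_1 = 75; r_1 = 50; x0_2 = 180; y0_2 = 190; x1_2 = 325; y1_2 = 310; x1_3 = 70; y1_3 = 90; x0_4 = 325; y0_4 = 235; x1_4 = 370; y1_4 = 275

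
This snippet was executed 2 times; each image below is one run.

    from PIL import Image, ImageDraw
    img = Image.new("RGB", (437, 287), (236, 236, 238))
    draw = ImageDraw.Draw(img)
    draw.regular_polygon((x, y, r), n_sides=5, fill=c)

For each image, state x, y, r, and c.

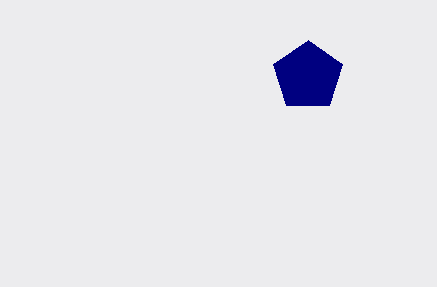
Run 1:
x = 308
y = 76
r = 36
c = 'navy'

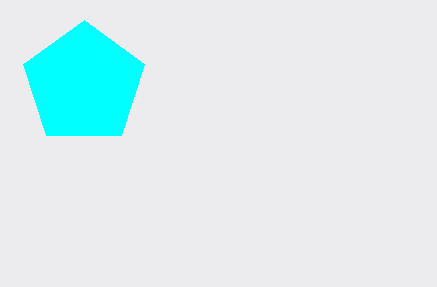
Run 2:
x = 84
y = 84
r = 64
c = 'cyan'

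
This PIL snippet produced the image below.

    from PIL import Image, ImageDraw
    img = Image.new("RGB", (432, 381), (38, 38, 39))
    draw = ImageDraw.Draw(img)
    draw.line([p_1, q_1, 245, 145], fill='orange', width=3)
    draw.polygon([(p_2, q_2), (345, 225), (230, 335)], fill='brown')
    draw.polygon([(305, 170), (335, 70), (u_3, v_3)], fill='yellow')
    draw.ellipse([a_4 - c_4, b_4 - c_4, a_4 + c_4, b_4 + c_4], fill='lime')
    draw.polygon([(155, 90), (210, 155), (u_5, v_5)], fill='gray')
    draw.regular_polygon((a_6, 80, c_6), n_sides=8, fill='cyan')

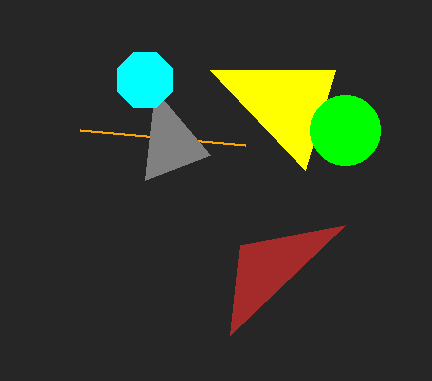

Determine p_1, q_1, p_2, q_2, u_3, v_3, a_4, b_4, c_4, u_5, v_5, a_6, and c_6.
p_1 = 80
q_1 = 130
p_2 = 240
q_2 = 245
u_3 = 210
v_3 = 70
a_4 = 345
b_4 = 130
c_4 = 35
u_5 = 145
v_5 = 180
a_6 = 145
c_6 = 30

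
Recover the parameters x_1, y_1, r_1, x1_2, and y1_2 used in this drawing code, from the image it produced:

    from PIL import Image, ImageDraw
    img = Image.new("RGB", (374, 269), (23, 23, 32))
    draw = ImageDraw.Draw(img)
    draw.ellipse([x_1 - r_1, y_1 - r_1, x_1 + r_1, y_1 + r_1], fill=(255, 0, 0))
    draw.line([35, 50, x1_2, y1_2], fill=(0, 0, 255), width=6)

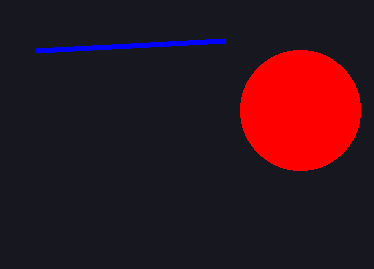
x_1 = 300; y_1 = 110; r_1 = 60; x1_2 = 225; y1_2 = 40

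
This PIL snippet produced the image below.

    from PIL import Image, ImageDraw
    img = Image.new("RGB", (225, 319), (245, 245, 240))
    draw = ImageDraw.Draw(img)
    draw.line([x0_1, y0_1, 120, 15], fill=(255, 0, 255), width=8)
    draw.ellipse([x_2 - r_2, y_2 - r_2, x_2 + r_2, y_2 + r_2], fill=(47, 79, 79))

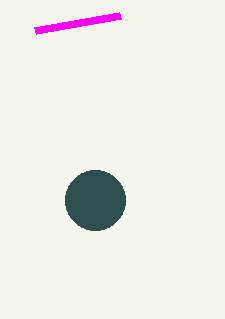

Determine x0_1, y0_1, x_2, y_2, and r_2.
x0_1 = 35; y0_1 = 30; x_2 = 95; y_2 = 200; r_2 = 30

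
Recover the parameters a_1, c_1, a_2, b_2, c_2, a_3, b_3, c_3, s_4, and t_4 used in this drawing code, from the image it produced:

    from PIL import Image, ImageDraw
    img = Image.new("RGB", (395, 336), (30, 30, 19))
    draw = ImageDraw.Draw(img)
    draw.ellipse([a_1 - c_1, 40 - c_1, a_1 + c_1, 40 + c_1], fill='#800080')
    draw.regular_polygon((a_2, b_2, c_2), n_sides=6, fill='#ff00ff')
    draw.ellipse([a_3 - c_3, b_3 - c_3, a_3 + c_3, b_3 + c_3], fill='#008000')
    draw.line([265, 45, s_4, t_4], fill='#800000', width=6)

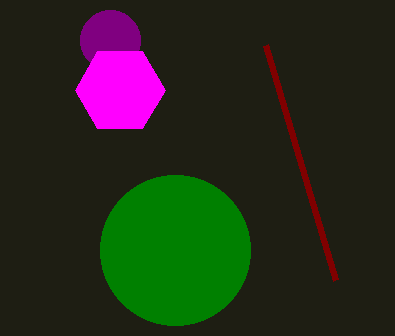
a_1 = 110, c_1 = 30, a_2 = 120, b_2 = 90, c_2 = 45, a_3 = 175, b_3 = 250, c_3 = 75, s_4 = 335, t_4 = 280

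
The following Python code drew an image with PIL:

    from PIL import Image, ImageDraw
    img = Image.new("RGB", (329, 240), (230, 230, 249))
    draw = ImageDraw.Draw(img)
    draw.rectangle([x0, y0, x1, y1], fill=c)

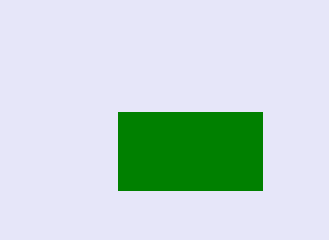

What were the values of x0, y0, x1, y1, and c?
x0 = 118
y0 = 112
x1 = 262
y1 = 190
c = 'green'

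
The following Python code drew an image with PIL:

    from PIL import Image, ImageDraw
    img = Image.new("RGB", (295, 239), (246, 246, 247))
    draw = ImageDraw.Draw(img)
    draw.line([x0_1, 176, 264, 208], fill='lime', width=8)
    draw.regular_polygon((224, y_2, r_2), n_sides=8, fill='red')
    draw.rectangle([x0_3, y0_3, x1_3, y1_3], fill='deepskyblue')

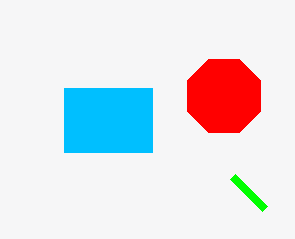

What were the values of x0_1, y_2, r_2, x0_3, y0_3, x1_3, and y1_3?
x0_1 = 232, y_2 = 96, r_2 = 40, x0_3 = 64, y0_3 = 88, x1_3 = 152, y1_3 = 152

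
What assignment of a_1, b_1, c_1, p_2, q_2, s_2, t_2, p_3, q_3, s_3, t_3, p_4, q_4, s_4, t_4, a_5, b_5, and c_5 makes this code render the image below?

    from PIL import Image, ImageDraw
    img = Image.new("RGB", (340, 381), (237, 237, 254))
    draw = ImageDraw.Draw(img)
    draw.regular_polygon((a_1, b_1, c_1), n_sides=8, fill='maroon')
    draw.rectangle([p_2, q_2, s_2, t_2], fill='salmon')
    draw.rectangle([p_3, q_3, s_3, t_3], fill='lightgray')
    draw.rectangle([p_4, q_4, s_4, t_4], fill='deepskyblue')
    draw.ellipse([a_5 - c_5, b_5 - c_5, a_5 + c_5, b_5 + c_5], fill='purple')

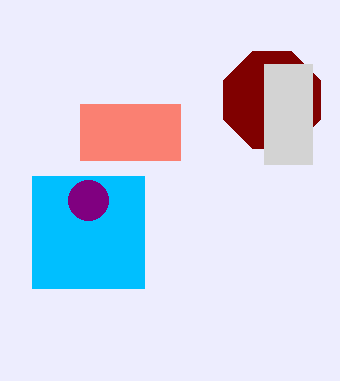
a_1 = 272; b_1 = 100; c_1 = 52; p_2 = 80; q_2 = 104; s_2 = 180; t_2 = 160; p_3 = 264; q_3 = 64; s_3 = 312; t_3 = 164; p_4 = 32; q_4 = 176; s_4 = 144; t_4 = 288; a_5 = 88; b_5 = 200; c_5 = 20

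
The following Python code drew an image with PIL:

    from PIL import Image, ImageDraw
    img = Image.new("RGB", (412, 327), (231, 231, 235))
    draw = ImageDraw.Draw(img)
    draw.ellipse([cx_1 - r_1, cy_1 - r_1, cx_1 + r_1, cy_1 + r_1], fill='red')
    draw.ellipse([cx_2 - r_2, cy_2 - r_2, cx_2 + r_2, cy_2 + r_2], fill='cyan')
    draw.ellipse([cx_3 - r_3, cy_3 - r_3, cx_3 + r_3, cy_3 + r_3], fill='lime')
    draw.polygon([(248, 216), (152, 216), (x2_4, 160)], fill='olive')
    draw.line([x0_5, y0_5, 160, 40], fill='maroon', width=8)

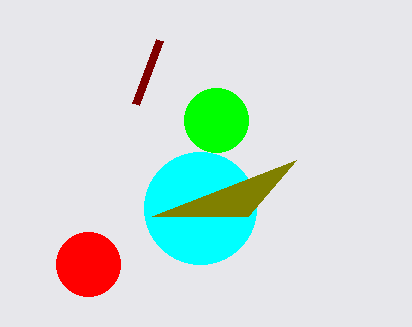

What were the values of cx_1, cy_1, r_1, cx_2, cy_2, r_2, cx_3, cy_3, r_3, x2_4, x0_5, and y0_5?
cx_1 = 88; cy_1 = 264; r_1 = 32; cx_2 = 200; cy_2 = 208; r_2 = 56; cx_3 = 216; cy_3 = 120; r_3 = 32; x2_4 = 296; x0_5 = 136; y0_5 = 104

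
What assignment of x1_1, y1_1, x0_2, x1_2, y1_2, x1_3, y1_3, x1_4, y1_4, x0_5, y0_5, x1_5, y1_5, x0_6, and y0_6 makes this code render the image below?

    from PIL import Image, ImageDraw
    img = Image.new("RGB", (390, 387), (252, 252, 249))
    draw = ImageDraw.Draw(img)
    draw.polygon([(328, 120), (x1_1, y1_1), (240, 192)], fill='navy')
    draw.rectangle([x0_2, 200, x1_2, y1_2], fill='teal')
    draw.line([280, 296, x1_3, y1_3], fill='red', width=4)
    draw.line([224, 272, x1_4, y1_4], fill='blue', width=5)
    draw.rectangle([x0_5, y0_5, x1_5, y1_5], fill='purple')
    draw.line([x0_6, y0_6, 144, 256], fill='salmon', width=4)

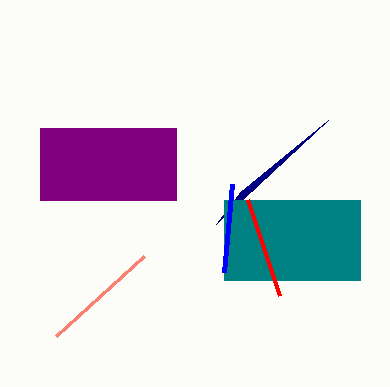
x1_1 = 216, y1_1 = 224, x0_2 = 224, x1_2 = 360, y1_2 = 280, x1_3 = 248, y1_3 = 200, x1_4 = 232, y1_4 = 184, x0_5 = 40, y0_5 = 128, x1_5 = 176, y1_5 = 200, x0_6 = 56, y0_6 = 336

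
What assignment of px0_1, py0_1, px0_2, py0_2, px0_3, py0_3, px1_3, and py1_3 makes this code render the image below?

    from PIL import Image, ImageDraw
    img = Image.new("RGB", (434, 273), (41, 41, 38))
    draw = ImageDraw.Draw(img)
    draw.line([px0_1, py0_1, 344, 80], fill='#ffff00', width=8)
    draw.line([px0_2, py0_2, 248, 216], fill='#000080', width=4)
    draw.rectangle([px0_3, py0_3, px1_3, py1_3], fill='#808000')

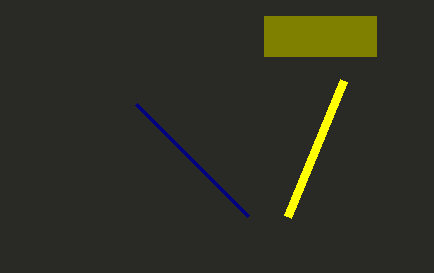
px0_1 = 288; py0_1 = 216; px0_2 = 136; py0_2 = 104; px0_3 = 264; py0_3 = 16; px1_3 = 376; py1_3 = 56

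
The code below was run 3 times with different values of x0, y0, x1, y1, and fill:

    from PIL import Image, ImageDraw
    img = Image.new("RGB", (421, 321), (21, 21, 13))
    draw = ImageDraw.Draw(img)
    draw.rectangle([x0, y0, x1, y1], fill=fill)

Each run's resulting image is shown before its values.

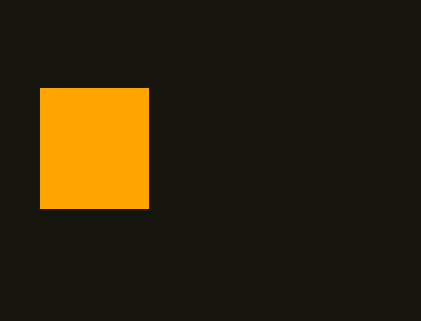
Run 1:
x0 = 40, y0 = 88, x1 = 148, y1 = 208, fill = 'orange'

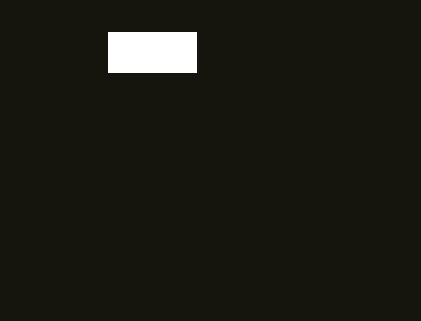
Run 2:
x0 = 108
y0 = 32
x1 = 196
y1 = 72
fill = 'white'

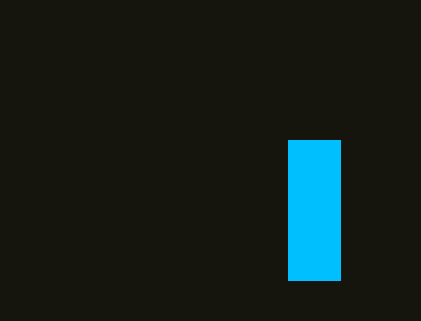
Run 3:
x0 = 288, y0 = 140, x1 = 340, y1 = 280, fill = 'deepskyblue'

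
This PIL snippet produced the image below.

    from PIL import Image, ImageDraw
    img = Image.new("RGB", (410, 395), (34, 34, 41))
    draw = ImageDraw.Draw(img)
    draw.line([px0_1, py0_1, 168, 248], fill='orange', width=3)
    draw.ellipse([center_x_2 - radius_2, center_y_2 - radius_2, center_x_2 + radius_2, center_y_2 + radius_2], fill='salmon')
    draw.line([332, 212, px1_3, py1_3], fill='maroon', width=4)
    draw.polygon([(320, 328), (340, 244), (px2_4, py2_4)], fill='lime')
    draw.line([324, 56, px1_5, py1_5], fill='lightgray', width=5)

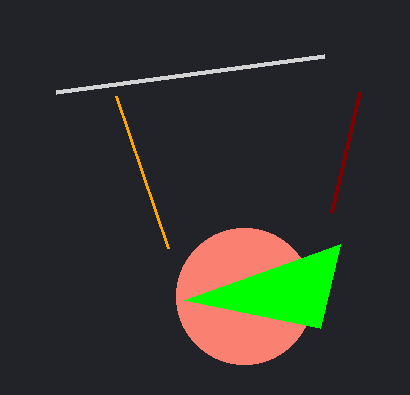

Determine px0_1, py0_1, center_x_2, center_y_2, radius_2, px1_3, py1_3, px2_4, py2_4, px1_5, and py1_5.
px0_1 = 116
py0_1 = 96
center_x_2 = 244
center_y_2 = 296
radius_2 = 68
px1_3 = 360
py1_3 = 92
px2_4 = 184
py2_4 = 300
px1_5 = 56
py1_5 = 92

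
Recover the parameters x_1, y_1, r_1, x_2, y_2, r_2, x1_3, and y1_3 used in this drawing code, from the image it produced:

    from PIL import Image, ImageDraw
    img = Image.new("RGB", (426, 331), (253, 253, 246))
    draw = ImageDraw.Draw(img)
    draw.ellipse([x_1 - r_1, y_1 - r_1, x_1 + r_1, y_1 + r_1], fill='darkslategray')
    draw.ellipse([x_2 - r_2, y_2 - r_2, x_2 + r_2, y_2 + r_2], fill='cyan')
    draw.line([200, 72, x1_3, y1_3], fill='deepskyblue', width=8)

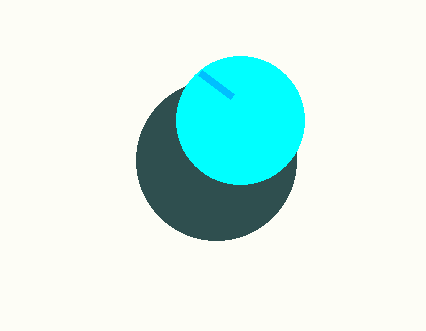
x_1 = 216; y_1 = 160; r_1 = 80; x_2 = 240; y_2 = 120; r_2 = 64; x1_3 = 232; y1_3 = 96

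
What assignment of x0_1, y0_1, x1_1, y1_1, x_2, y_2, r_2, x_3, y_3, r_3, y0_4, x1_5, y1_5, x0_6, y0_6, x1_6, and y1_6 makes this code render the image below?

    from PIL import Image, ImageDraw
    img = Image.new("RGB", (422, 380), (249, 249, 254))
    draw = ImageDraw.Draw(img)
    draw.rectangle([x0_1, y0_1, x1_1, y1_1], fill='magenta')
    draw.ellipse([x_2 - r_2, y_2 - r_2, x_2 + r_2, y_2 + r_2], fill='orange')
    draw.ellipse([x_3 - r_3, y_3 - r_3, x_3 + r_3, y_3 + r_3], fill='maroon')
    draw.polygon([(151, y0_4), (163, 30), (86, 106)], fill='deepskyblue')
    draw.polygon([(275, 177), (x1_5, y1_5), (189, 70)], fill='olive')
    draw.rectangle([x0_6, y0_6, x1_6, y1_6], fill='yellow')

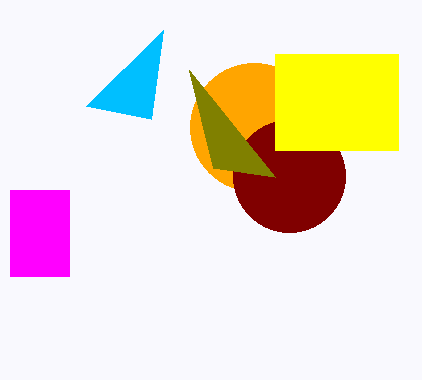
x0_1 = 10, y0_1 = 190, x1_1 = 69, y1_1 = 276, x_2 = 254, y_2 = 127, r_2 = 64, x_3 = 289, y_3 = 176, r_3 = 56, y0_4 = 119, x1_5 = 213, y1_5 = 168, x0_6 = 275, y0_6 = 54, x1_6 = 398, y1_6 = 150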